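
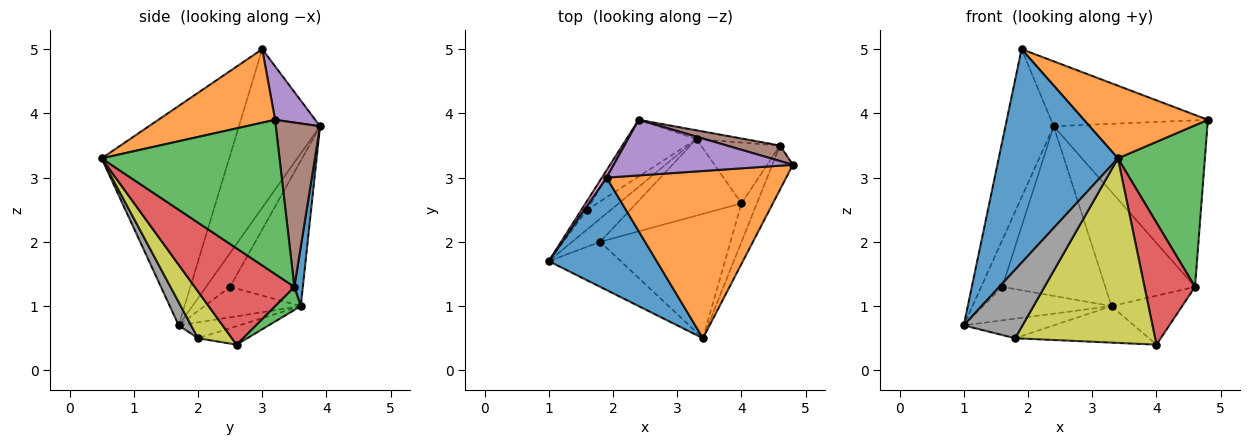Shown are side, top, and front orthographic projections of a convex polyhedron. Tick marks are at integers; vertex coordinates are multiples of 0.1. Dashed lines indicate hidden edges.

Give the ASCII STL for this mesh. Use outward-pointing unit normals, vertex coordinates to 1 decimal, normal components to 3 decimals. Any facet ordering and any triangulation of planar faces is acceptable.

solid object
 facet normal -0.688 -0.643 0.338
  outer loop
   vertex 1.9 3.0 5.0
   vertex 1.0 1.7 0.7
   vertex 3.4 0.5 3.3
  endloop
 endfacet
 facet normal 0.351 -0.373 0.859
  outer loop
   vertex 1.9 3.0 5.0
   vertex 3.4 0.5 3.3
   vertex 4.8 3.2 3.9
  endloop
 endfacet
 facet normal 0.892 -0.436 -0.119
  outer loop
   vertex 4.6 3.5 1.3
   vertex 4.8 3.2 3.9
   vertex 3.4 0.5 3.3
  endloop
 endfacet
 facet normal 0.883 -0.447 -0.141
  outer loop
   vertex 4.6 3.5 1.3
   vertex 3.4 0.5 3.3
   vertex 4.0 2.6 0.4
  endloop
 endfacet
 facet normal 0.191 0.745 0.639
  outer loop
   vertex 2.4 3.9 3.8
   vertex 1.9 3.0 5.0
   vertex 4.8 3.2 3.9
  endloop
 endfacet
 facet normal 0.275 0.957 0.089
  outer loop
   vertex 2.4 3.9 3.8
   vertex 4.8 3.2 3.9
   vertex 4.6 3.5 1.3
  endloop
 endfacet
 facet normal -0.859 0.511 0.025
  outer loop
   vertex 2.4 3.9 3.8
   vertex 1.0 1.7 0.7
   vertex 1.9 3.0 5.0
  endloop
 endfacet
 facet normal 0.174 -0.823 -0.540
  outer loop
   vertex 1.8 2.0 0.5
   vertex 3.4 0.5 3.3
   vertex 1.0 1.7 0.7
  endloop
 endfacet
 facet normal 0.197 -0.813 -0.548
  outer loop
   vertex 1.8 2.0 0.5
   vertex 4.0 2.6 0.4
   vertex 3.4 0.5 3.3
  endloop
 endfacet
 facet normal -0.397 0.592 -0.702
  outer loop
   vertex 3.3 3.6 1.0
   vertex 1.8 2.0 0.5
   vertex 1.0 1.7 0.7
  endloop
 endfacet
 facet normal 0.094 0.993 -0.076
  outer loop
   vertex 3.3 3.6 1.0
   vertex 2.4 3.9 3.8
   vertex 4.6 3.5 1.3
  endloop
 endfacet
 facet normal -0.157 0.425 -0.891
  outer loop
   vertex 3.3 3.6 1.0
   vertex 4.0 2.6 0.4
   vertex 1.8 2.0 0.5
  endloop
 endfacet
 facet normal 0.222 0.611 -0.760
  outer loop
   vertex 3.3 3.6 1.0
   vertex 4.6 3.5 1.3
   vertex 4.0 2.6 0.4
  endloop
 endfacet
 facet normal -0.745 0.655 -0.128
  outer loop
   vertex 1.6 2.5 1.3
   vertex 1.0 1.7 0.7
   vertex 2.4 3.9 3.8
  endloop
 endfacet
 facet normal -0.544 0.725 -0.423
  outer loop
   vertex 1.6 2.5 1.3
   vertex 3.3 3.6 1.0
   vertex 1.0 1.7 0.7
  endloop
 endfacet
 facet normal -0.556 0.788 -0.263
  outer loop
   vertex 1.6 2.5 1.3
   vertex 2.4 3.9 3.8
   vertex 3.3 3.6 1.0
  endloop
 endfacet
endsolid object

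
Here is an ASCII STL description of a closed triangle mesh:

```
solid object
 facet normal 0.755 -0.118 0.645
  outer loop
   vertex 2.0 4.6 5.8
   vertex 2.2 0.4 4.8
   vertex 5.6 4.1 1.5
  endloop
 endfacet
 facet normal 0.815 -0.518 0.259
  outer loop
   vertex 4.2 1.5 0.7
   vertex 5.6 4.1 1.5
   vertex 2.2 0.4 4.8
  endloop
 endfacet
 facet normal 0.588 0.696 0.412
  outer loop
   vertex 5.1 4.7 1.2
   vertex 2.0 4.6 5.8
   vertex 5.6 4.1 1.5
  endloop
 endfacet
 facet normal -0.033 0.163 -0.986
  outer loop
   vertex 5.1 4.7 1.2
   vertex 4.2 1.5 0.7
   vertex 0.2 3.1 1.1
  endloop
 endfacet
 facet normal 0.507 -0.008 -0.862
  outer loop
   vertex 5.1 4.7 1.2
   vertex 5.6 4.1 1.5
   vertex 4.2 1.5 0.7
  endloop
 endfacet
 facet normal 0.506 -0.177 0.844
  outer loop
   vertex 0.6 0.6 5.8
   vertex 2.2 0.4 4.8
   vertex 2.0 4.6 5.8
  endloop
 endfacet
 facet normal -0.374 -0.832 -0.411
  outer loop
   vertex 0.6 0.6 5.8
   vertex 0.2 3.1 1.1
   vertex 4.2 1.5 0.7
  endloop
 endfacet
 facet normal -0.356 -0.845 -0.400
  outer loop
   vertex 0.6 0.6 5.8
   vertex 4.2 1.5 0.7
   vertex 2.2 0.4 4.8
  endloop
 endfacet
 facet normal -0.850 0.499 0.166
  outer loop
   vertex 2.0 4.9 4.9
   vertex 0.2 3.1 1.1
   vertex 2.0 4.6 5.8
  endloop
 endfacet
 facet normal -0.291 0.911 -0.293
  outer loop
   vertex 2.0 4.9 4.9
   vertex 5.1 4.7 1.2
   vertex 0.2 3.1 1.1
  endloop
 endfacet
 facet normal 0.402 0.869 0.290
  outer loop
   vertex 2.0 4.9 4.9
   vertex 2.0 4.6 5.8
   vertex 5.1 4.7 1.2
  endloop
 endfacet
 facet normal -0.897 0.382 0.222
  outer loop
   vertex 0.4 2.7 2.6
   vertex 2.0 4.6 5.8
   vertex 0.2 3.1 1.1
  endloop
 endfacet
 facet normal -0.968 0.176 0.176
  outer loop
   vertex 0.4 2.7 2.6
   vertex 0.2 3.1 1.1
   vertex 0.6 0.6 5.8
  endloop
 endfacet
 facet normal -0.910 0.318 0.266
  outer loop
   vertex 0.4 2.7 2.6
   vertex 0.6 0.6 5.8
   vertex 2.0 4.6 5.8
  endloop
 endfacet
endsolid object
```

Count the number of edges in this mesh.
21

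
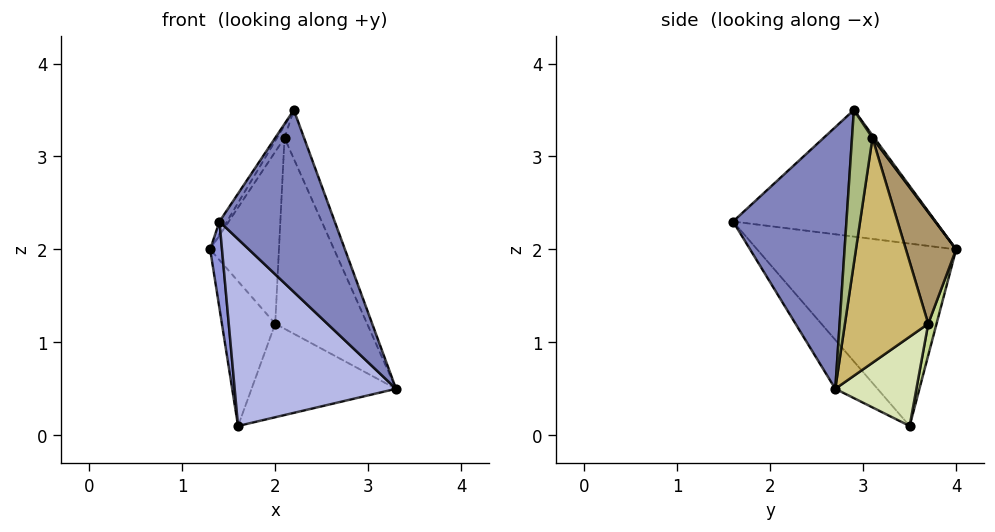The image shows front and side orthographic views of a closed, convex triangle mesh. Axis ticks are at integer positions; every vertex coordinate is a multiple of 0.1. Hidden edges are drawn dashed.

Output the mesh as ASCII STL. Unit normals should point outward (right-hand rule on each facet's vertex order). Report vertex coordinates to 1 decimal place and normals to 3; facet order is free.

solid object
 facet normal -0.847 0.031 0.531
  outer loop
   vertex 2.2 2.9 3.5
   vertex 1.3 4.0 2.0
   vertex 1.4 1.6 2.3
  endloop
 endfacet
 facet normal 0.671 -0.682 0.291
  outer loop
   vertex 2.2 2.9 3.5
   vertex 1.4 1.6 2.3
   vertex 3.3 2.7 0.5
  endloop
 endfacet
 facet normal -0.988 -0.059 -0.141
  outer loop
   vertex 1.6 3.5 0.1
   vertex 1.4 1.6 2.3
   vertex 1.3 4.0 2.0
  endloop
 endfacet
 facet normal -0.192 -0.734 -0.651
  outer loop
   vertex 1.6 3.5 0.1
   vertex 3.3 2.7 0.5
   vertex 1.4 1.6 2.3
  endloop
 endfacet
 facet normal 0.211 0.844 0.493
  outer loop
   vertex 2.1 3.1 3.2
   vertex 1.3 4.0 2.0
   vertex 2.2 2.9 3.5
  endloop
 endfacet
 facet normal 0.707 0.674 0.214
  outer loop
   vertex 2.1 3.1 3.2
   vertex 2.2 2.9 3.5
   vertex 3.3 2.7 0.5
  endloop
 endfacet
 facet normal 0.150 0.962 -0.229
  outer loop
   vertex 2.0 3.7 1.2
   vertex 1.6 3.5 0.1
   vertex 1.3 4.0 2.0
  endloop
 endfacet
 facet normal 0.464 0.826 -0.319
  outer loop
   vertex 2.0 3.7 1.2
   vertex 3.3 2.7 0.5
   vertex 1.6 3.5 0.1
  endloop
 endfacet
 facet normal 0.577 0.790 0.208
  outer loop
   vertex 2.0 3.7 1.2
   vertex 1.3 4.0 2.0
   vertex 2.1 3.1 3.2
  endloop
 endfacet
 facet normal 0.660 0.728 0.185
  outer loop
   vertex 2.0 3.7 1.2
   vertex 2.1 3.1 3.2
   vertex 3.3 2.7 0.5
  endloop
 endfacet
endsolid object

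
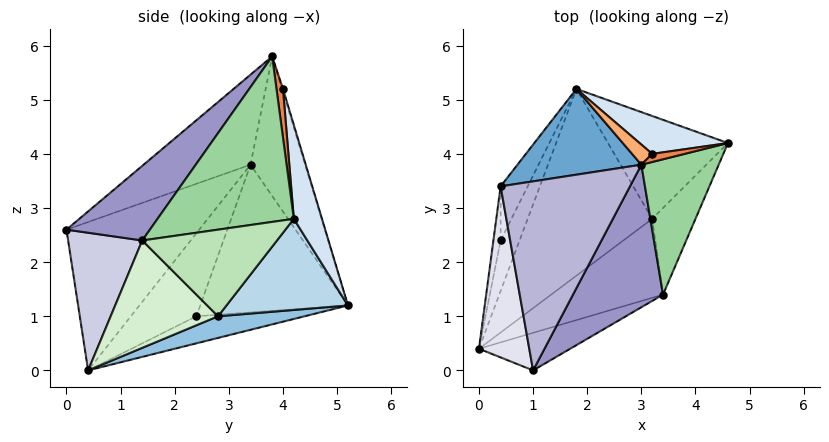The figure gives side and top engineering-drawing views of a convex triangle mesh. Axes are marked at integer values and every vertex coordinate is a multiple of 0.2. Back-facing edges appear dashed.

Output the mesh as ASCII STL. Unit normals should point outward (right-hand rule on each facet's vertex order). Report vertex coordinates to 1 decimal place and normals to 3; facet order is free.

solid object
 facet normal -0.407 0.839 0.361
  outer loop
   vertex 0.4 3.4 3.8
   vertex 3.0 3.8 5.8
   vertex 1.8 5.2 1.2
  endloop
 endfacet
 facet normal 0.169 0.179 -0.969
  outer loop
   vertex 3.2 2.8 1.0
   vertex 0.0 0.4 0.0
   vertex 1.8 5.2 1.2
  endloop
 endfacet
 facet normal 0.558 0.387 -0.734
  outer loop
   vertex 3.2 2.8 1.0
   vertex 1.8 5.2 1.2
   vertex 4.6 4.2 2.8
  endloop
 endfacet
 facet normal 0.221 0.953 0.208
  outer loop
   vertex 3.2 4.0 5.2
   vertex 4.6 4.2 2.8
   vertex 1.8 5.2 1.2
  endloop
 endfacet
 facet normal 0.640 0.640 0.426
  outer loop
   vertex 3.2 4.0 5.2
   vertex 3.0 3.8 5.8
   vertex 4.6 4.2 2.8
  endloop
 endfacet
 facet normal -0.046 0.952 0.302
  outer loop
   vertex 3.2 4.0 5.2
   vertex 1.8 5.2 1.2
   vertex 3.0 3.8 5.8
  endloop
 endfacet
 facet normal -0.747 0.411 -0.523
  outer loop
   vertex 0.4 2.4 1.0
   vertex 1.8 5.2 1.2
   vertex 0.0 0.4 0.0
  endloop
 endfacet
 facet normal -0.968 0.236 -0.084
  outer loop
   vertex 0.4 2.4 1.0
   vertex 0.0 0.4 0.0
   vertex 0.4 3.4 3.8
  endloop
 endfacet
 facet normal -0.878 0.451 -0.161
  outer loop
   vertex 0.4 2.4 1.0
   vertex 0.4 3.4 3.8
   vertex 1.8 5.2 1.2
  endloop
 endfacet
 facet normal 0.827 -0.409 0.386
  outer loop
   vertex 3.4 1.4 2.4
   vertex 4.6 4.2 2.8
   vertex 3.0 3.8 5.8
  endloop
 endfacet
 facet normal 0.852 -0.304 -0.426
  outer loop
   vertex 3.4 1.4 2.4
   vertex 3.2 2.8 1.0
   vertex 4.6 4.2 2.8
  endloop
 endfacet
 facet normal 0.588 -0.529 -0.612
  outer loop
   vertex 3.4 1.4 2.4
   vertex 0.0 0.4 0.0
   vertex 3.2 2.8 1.0
  endloop
 endfacet
 facet normal 0.455 -0.701 0.549
  outer loop
   vertex 1.0 0.0 2.6
   vertex 3.4 1.4 2.4
   vertex 3.0 3.8 5.8
  endloop
 endfacet
 facet normal -0.532 -0.364 0.765
  outer loop
   vertex 1.0 0.0 2.6
   vertex 3.0 3.8 5.8
   vertex 0.4 3.4 3.8
  endloop
 endfacet
 facet normal 0.461 -0.833 -0.305
  outer loop
   vertex 1.0 0.0 2.6
   vertex 0.0 0.4 0.0
   vertex 3.4 1.4 2.4
  endloop
 endfacet
 facet normal -0.912 -0.270 0.309
  outer loop
   vertex 1.0 0.0 2.6
   vertex 0.4 3.4 3.8
   vertex 0.0 0.4 0.0
  endloop
 endfacet
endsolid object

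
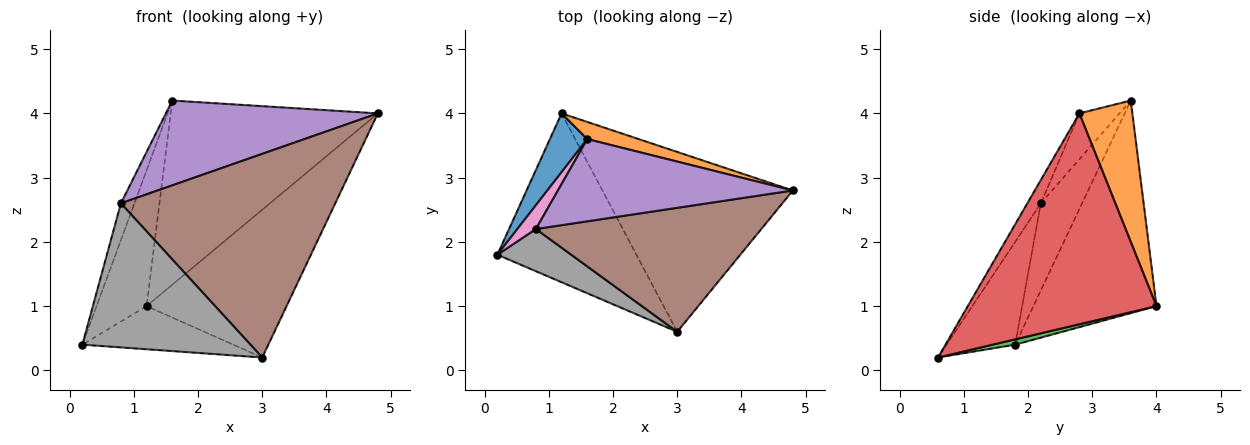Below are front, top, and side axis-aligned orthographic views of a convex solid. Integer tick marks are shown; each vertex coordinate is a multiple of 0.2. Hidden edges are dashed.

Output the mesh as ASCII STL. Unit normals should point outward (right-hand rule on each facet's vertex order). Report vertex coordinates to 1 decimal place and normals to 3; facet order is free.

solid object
 facet normal -0.914 0.372 0.161
  outer loop
   vertex 1.6 3.6 4.2
   vertex 1.2 4.0 1.0
   vertex 0.2 1.8 0.4
  endloop
 endfacet
 facet normal 0.247 0.965 0.090
  outer loop
   vertex 1.6 3.6 4.2
   vertex 4.8 2.8 4.0
   vertex 1.2 4.0 1.0
  endloop
 endfacet
 facet normal 0.037 0.247 -0.968
  outer loop
   vertex 3.0 0.6 0.2
   vertex 0.2 1.8 0.4
   vertex 1.2 4.0 1.0
  endloop
 endfacet
 facet normal 0.650 0.482 -0.587
  outer loop
   vertex 3.0 0.6 0.2
   vertex 1.2 4.0 1.0
   vertex 4.8 2.8 4.0
  endloop
 endfacet
 facet normal -0.135 -0.711 0.690
  outer loop
   vertex 0.8 2.2 2.6
   vertex 4.8 2.8 4.0
   vertex 1.6 3.6 4.2
  endloop
 endfacet
 facet normal -0.054 -0.853 0.519
  outer loop
   vertex 0.8 2.2 2.6
   vertex 3.0 0.6 0.2
   vertex 4.8 2.8 4.0
  endloop
 endfacet
 facet normal -0.931 0.305 0.198
  outer loop
   vertex 0.8 2.2 2.6
   vertex 1.6 3.6 4.2
   vertex 0.2 1.8 0.4
  endloop
 endfacet
 facet normal -0.364 -0.894 0.262
  outer loop
   vertex 0.8 2.2 2.6
   vertex 0.2 1.8 0.4
   vertex 3.0 0.6 0.2
  endloop
 endfacet
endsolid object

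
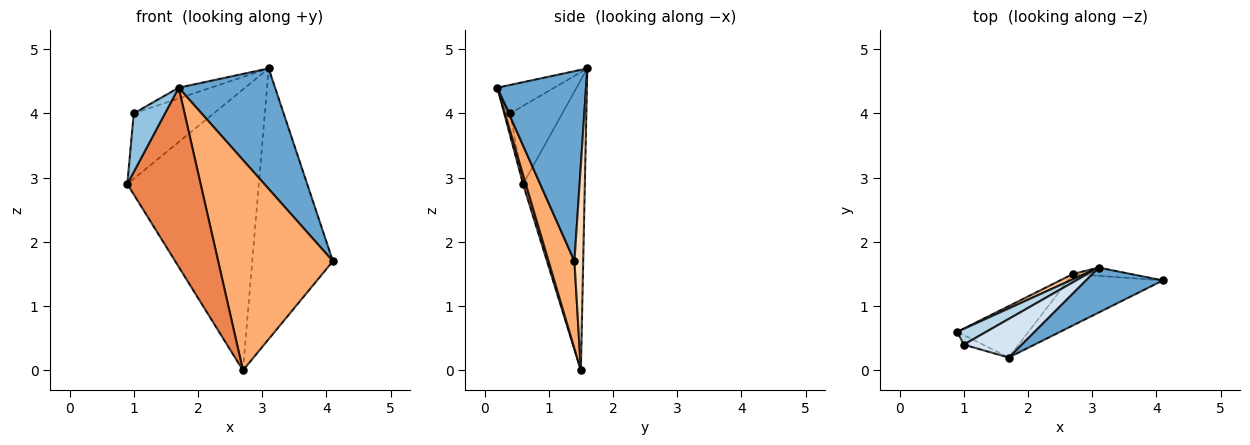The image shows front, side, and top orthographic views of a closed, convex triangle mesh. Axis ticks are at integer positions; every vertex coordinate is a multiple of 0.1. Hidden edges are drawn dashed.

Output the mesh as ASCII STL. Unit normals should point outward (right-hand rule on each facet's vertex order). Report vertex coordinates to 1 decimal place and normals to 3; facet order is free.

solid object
 facet normal 0.653 -0.710 0.265
  outer loop
   vertex 3.1 1.6 4.7
   vertex 1.7 0.2 4.4
   vertex 4.1 1.4 1.7
  endloop
 endfacet
 facet normal -0.186 -0.970 -0.159
  outer loop
   vertex 1.0 0.4 4.0
   vertex 0.9 0.6 2.9
   vertex 1.7 0.2 4.4
  endloop
 endfacet
 facet normal -0.535 0.821 0.198
  outer loop
   vertex 1.0 0.4 4.0
   vertex 3.1 1.6 4.7
   vertex 0.9 0.6 2.9
  endloop
 endfacet
 facet normal -0.428 0.242 0.871
  outer loop
   vertex 1.0 0.4 4.0
   vertex 1.7 0.2 4.4
   vertex 3.1 1.6 4.7
  endloop
 endfacet
 facet normal 0.036 -0.961 -0.276
  outer loop
   vertex 2.7 1.5 0.0
   vertex 1.7 0.2 4.4
   vertex 0.9 0.6 2.9
  endloop
 endfacet
 facet normal 0.214 -0.949 -0.232
  outer loop
   vertex 2.7 1.5 0.0
   vertex 4.1 1.4 1.7
   vertex 1.7 0.2 4.4
  endloop
 endfacet
 facet normal -0.425 0.905 0.017
  outer loop
   vertex 2.7 1.5 0.0
   vertex 0.9 0.6 2.9
   vertex 3.1 1.6 4.7
  endloop
 endfacet
 facet normal 0.108 0.994 -0.030
  outer loop
   vertex 2.7 1.5 0.0
   vertex 3.1 1.6 4.7
   vertex 4.1 1.4 1.7
  endloop
 endfacet
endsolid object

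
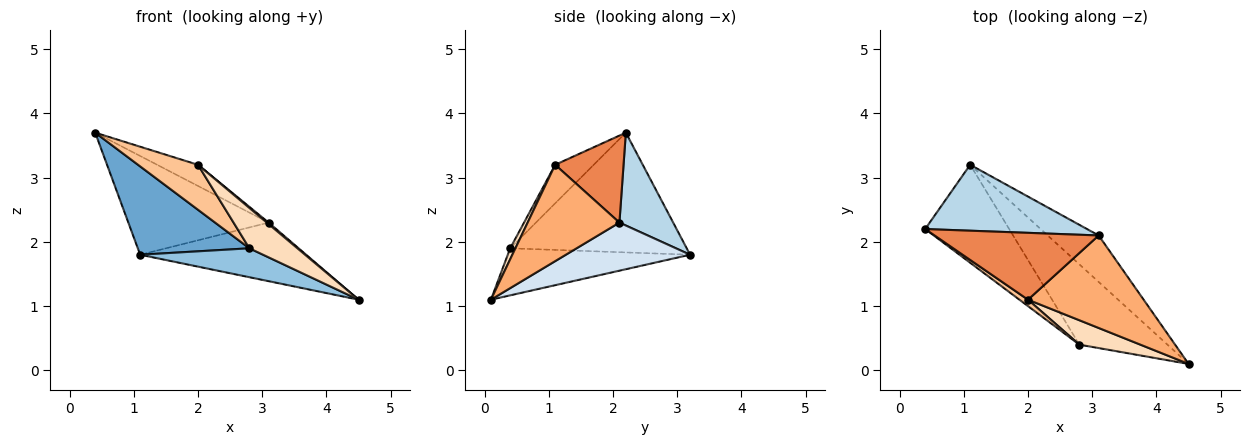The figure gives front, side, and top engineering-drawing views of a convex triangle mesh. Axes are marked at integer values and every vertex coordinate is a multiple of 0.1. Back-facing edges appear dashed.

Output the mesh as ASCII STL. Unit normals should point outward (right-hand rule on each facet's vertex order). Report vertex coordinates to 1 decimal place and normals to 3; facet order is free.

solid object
 facet normal -0.727 -0.460 -0.510
  outer loop
   vertex 2.8 0.4 1.9
   vertex 0.4 2.2 3.7
   vertex 1.1 3.2 1.8
  endloop
 endfacet
 facet normal -0.449 -0.303 -0.841
  outer loop
   vertex 2.8 0.4 1.9
   vertex 1.1 3.2 1.8
   vertex 4.5 0.1 1.1
  endloop
 endfacet
 facet normal 0.304 0.792 0.529
  outer loop
   vertex 3.1 2.1 2.3
   vertex 1.1 3.2 1.8
   vertex 0.4 2.2 3.7
  endloop
 endfacet
 facet normal 0.506 0.676 -0.536
  outer loop
   vertex 3.1 2.1 2.3
   vertex 4.5 0.1 1.1
   vertex 1.1 3.2 1.8
  endloop
 endfacet
 facet normal 0.451 0.269 0.851
  outer loop
   vertex 2.0 1.1 3.2
   vertex 3.1 2.1 2.3
   vertex 0.4 2.2 3.7
  endloop
 endfacet
 facet normal 0.640 -0.013 0.768
  outer loop
   vertex 2.0 1.1 3.2
   vertex 4.5 0.1 1.1
   vertex 3.1 2.1 2.3
  endloop
 endfacet
 facet normal -0.537 -0.835 0.119
  outer loop
   vertex 2.0 1.1 3.2
   vertex 0.4 2.2 3.7
   vertex 2.8 0.4 1.9
  endloop
 endfacet
 facet normal 0.092 -0.852 0.515
  outer loop
   vertex 2.0 1.1 3.2
   vertex 2.8 0.4 1.9
   vertex 4.5 0.1 1.1
  endloop
 endfacet
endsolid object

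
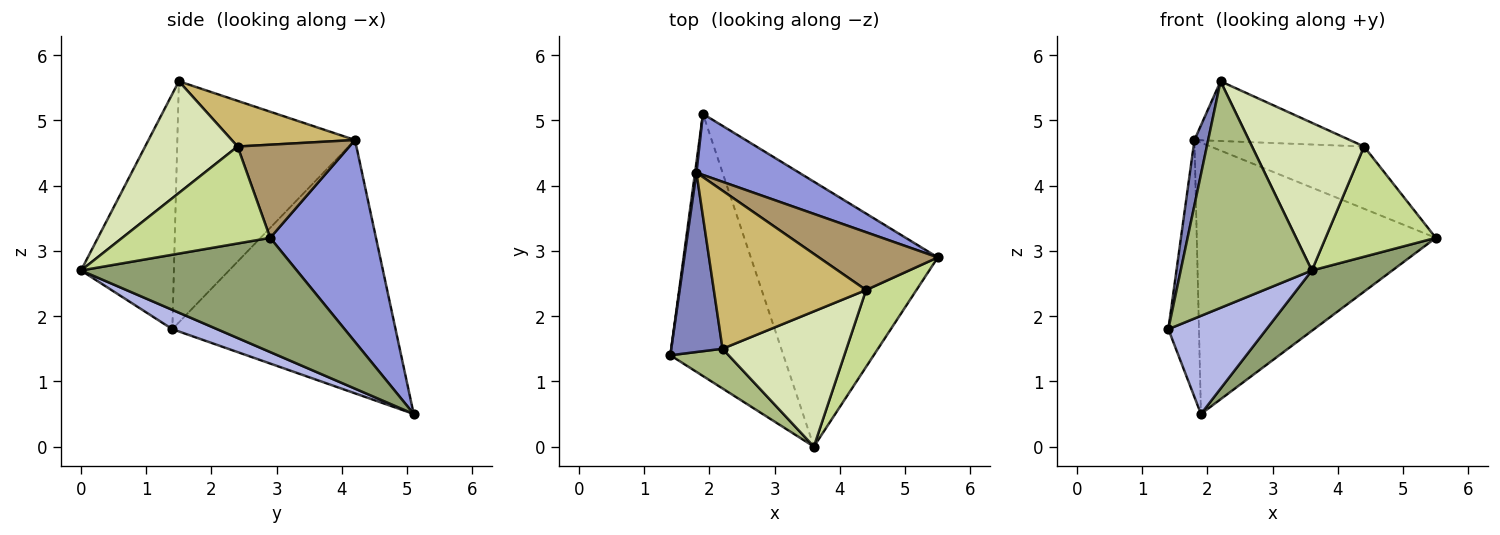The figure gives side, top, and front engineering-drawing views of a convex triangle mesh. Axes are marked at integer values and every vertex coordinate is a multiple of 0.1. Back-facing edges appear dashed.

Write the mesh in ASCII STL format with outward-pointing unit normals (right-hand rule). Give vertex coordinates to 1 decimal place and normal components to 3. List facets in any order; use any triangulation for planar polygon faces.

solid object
 facet normal -0.991 0.136 0.006
  outer loop
   vertex 1.8 4.2 4.7
   vertex 1.9 5.1 0.5
   vertex 1.4 1.4 1.8
  endloop
 endfacet
 facet normal -0.975 -0.075 0.207
  outer loop
   vertex 1.8 4.2 4.7
   vertex 1.4 1.4 1.8
   vertex 2.2 1.5 5.6
  endloop
 endfacet
 facet normal 0.396 0.896 0.201
  outer loop
   vertex 1.8 4.2 4.7
   vertex 5.5 2.9 3.2
   vertex 1.9 5.1 0.5
  endloop
 endfacet
 facet normal 0.158 -0.346 -0.925
  outer loop
   vertex 3.6 0.0 2.7
   vertex 1.4 1.4 1.8
   vertex 1.9 5.1 0.5
  endloop
 endfacet
 facet normal 0.512 -0.191 -0.838
  outer loop
   vertex 3.6 0.0 2.7
   vertex 1.9 5.1 0.5
   vertex 5.5 2.9 3.2
  endloop
 endfacet
 facet normal -0.572 -0.808 0.142
  outer loop
   vertex 3.6 0.0 2.7
   vertex 2.2 1.5 5.6
   vertex 1.4 1.4 1.8
  endloop
 endfacet
 facet normal 0.740 -0.551 0.385
  outer loop
   vertex 4.4 2.4 4.6
   vertex 3.6 0.0 2.7
   vertex 5.5 2.9 3.2
  endloop
 endfacet
 facet normal 0.520 -0.630 0.577
  outer loop
   vertex 4.4 2.4 4.6
   vertex 2.2 1.5 5.6
   vertex 3.6 0.0 2.7
  endloop
 endfacet
 facet normal 0.471 0.646 0.601
  outer loop
   vertex 4.4 2.4 4.6
   vertex 5.5 2.9 3.2
   vertex 1.8 4.2 4.7
  endloop
 endfacet
 facet normal 0.270 0.340 0.901
  outer loop
   vertex 4.4 2.4 4.6
   vertex 1.8 4.2 4.7
   vertex 2.2 1.5 5.6
  endloop
 endfacet
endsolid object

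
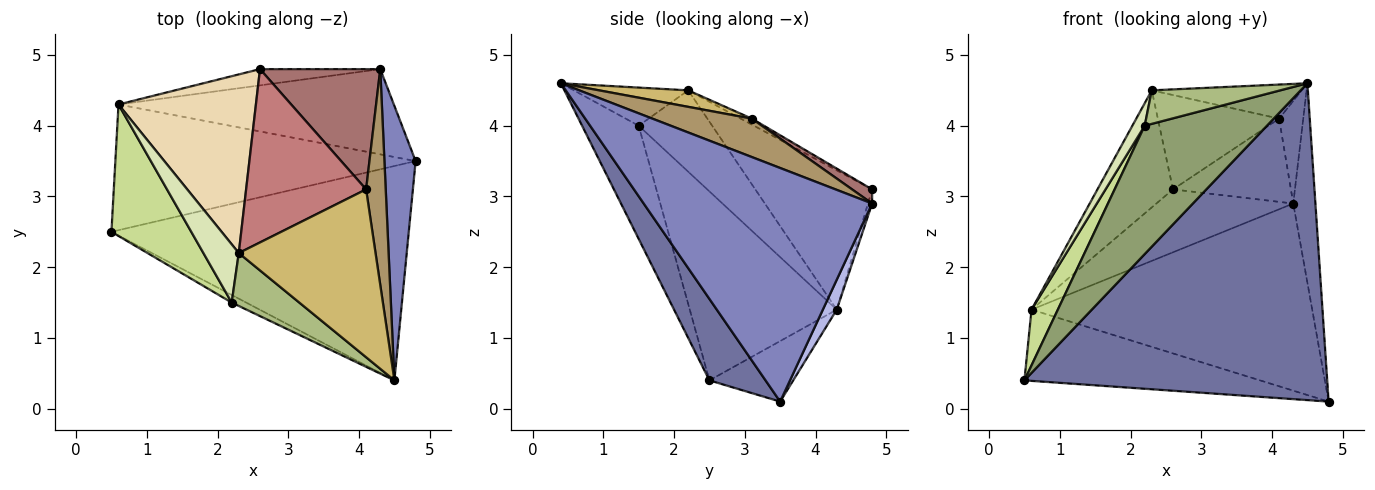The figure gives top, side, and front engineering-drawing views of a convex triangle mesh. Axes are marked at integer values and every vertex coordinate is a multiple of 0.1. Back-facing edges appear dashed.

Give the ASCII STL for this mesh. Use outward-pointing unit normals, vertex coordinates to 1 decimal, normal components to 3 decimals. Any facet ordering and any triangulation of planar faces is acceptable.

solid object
 facet normal 0.152 -0.819 -0.554
  outer loop
   vertex 4.5 0.4 4.6
   vertex 0.5 2.5 0.4
   vertex 4.8 3.5 0.1
  endloop
 endfacet
 facet normal 0.987 0.096 0.132
  outer loop
   vertex 4.3 4.8 2.9
   vertex 4.5 0.4 4.6
   vertex 4.8 3.5 0.1
  endloop
 endfacet
 facet normal -0.173 0.486 -0.857
  outer loop
   vertex 0.6 4.3 1.4
   vertex 4.8 3.5 0.1
   vertex 0.5 2.5 0.4
  endloop
 endfacet
 facet normal 0.045 0.909 -0.414
  outer loop
   vertex 0.6 4.3 1.4
   vertex 4.3 4.8 2.9
   vertex 4.8 3.5 0.1
  endloop
 endfacet
 facet normal -0.419 -0.906 -0.054
  outer loop
   vertex 2.2 1.5 4.0
   vertex 0.5 2.5 0.4
   vertex 4.5 0.4 4.6
  endloop
 endfacet
 facet normal -0.430 -0.483 0.763
  outer loop
   vertex 2.2 1.5 4.0
   vertex 4.5 0.4 4.6
   vertex 2.3 2.2 4.5
  endloop
 endfacet
 facet normal -0.909 -0.163 0.384
  outer loop
   vertex 2.2 1.5 4.0
   vertex 0.6 4.3 1.4
   vertex 0.5 2.5 0.4
  endloop
 endfacet
 facet normal -0.906 -0.152 0.394
  outer loop
   vertex 2.2 1.5 4.0
   vertex 2.3 2.2 4.5
   vertex 0.6 4.3 1.4
  endloop
 endfacet
 facet normal 0.871 0.211 0.444
  outer loop
   vertex 4.1 3.1 4.1
   vertex 4.5 0.4 4.6
   vertex 4.3 4.8 2.9
  endloop
 endfacet
 facet normal 0.117 0.198 0.973
  outer loop
   vertex 4.1 3.1 4.1
   vertex 2.3 2.2 4.5
   vertex 4.5 0.4 4.6
  endloop
 endfacet
 facet normal -0.029 0.968 -0.250
  outer loop
   vertex 2.6 4.8 3.1
   vertex 4.3 4.8 2.9
   vertex 0.6 4.3 1.4
  endloop
 endfacet
 facet normal -0.647 0.418 0.638
  outer loop
   vertex 2.6 4.8 3.1
   vertex 0.6 4.3 1.4
   vertex 2.3 2.2 4.5
  endloop
 endfacet
 facet normal 0.096 0.566 0.818
  outer loop
   vertex 2.6 4.8 3.1
   vertex 4.1 3.1 4.1
   vertex 4.3 4.8 2.9
  endloop
 endfacet
 facet normal -0.044 0.478 0.878
  outer loop
   vertex 2.6 4.8 3.1
   vertex 2.3 2.2 4.5
   vertex 4.1 3.1 4.1
  endloop
 endfacet
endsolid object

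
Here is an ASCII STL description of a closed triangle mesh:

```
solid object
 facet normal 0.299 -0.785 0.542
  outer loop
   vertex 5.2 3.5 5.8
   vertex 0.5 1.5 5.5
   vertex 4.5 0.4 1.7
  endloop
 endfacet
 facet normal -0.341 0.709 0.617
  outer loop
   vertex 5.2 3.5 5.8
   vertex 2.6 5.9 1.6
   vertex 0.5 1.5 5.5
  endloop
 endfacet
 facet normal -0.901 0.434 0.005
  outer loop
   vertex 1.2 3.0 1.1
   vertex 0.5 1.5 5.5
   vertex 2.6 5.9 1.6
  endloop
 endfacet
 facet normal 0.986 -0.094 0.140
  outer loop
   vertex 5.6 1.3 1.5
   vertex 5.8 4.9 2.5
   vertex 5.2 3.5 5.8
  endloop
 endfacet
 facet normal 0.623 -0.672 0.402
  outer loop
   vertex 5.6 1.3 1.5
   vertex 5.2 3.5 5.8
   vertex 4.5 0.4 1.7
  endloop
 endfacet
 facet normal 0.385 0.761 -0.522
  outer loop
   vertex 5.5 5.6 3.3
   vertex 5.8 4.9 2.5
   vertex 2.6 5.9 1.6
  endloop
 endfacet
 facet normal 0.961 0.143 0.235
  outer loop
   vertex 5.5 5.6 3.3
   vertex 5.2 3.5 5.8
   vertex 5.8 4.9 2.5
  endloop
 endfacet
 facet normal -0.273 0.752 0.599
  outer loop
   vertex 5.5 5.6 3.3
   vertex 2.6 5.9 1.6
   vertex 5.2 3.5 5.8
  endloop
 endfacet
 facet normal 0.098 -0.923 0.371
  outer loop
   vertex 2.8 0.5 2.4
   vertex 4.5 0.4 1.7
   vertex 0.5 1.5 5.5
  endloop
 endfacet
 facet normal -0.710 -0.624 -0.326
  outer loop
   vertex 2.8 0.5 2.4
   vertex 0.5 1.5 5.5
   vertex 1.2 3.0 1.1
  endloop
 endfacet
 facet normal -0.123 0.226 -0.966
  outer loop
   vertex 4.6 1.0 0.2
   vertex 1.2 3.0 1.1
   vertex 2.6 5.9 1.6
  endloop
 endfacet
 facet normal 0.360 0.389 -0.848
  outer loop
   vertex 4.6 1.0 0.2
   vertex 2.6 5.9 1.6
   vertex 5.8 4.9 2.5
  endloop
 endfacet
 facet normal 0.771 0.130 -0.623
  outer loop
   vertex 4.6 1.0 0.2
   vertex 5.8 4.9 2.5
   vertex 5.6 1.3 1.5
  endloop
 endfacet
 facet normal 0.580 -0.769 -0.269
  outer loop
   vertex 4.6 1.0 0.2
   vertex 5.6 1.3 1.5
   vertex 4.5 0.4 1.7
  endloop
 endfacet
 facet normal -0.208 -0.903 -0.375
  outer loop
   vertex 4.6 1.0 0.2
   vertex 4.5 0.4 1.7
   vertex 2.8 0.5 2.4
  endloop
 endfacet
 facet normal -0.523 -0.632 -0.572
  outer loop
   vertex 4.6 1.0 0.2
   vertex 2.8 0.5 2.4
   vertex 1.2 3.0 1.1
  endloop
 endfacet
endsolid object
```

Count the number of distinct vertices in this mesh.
10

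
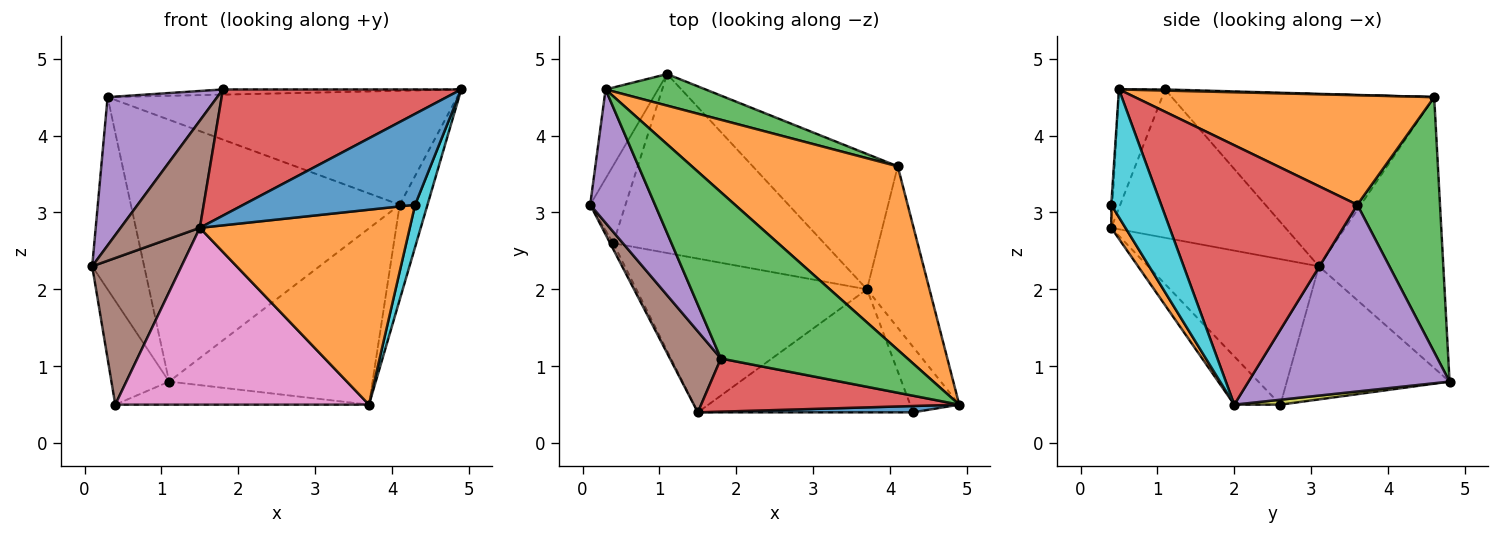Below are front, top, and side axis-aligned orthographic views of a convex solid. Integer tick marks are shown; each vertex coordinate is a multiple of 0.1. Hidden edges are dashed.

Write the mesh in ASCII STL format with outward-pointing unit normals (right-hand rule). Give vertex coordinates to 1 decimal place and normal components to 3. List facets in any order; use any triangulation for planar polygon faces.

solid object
 facet normal -0.908 0.379 -0.176
  outer loop
   vertex 0.3 4.6 4.5
   vertex 1.1 4.8 0.8
   vertex 0.1 3.1 2.3
  endloop
 endfacet
 facet normal 0.412 0.481 0.774
  outer loop
   vertex 4.1 3.6 3.1
   vertex 0.3 4.6 4.5
   vertex 4.9 0.5 4.6
  endloop
 endfacet
 facet normal 0.292 0.950 0.114
  outer loop
   vertex 4.1 3.6 3.1
   vertex 1.1 4.8 0.8
   vertex 0.3 4.6 4.5
  endloop
 endfacet
 facet normal 0.963 0.136 -0.232
  outer loop
   vertex 4.1 3.6 3.1
   vertex 4.9 0.5 4.6
   vertex 3.7 2.0 0.5
  endloop
 endfacet
 facet normal 0.617 0.624 -0.479
  outer loop
   vertex 4.1 3.6 3.1
   vertex 3.7 2.0 0.5
   vertex 1.1 4.8 0.8
  endloop
 endfacet
 facet normal -0.886 -0.463 -0.019
  outer loop
   vertex 0.4 2.6 0.5
   vertex 1.5 0.4 2.8
   vertex 0.1 3.1 2.3
  endloop
 endfacet
 facet normal -0.136 -0.748 -0.650
  outer loop
   vertex 0.4 2.6 0.5
   vertex 3.7 2.0 0.5
   vertex 1.5 0.4 2.8
  endloop
 endfacet
 facet normal -0.914 0.324 -0.242
  outer loop
   vertex 0.4 2.6 0.5
   vertex 0.1 3.1 2.3
   vertex 1.1 4.8 0.8
  endloop
 endfacet
 facet normal 0.023 0.128 -0.992
  outer loop
   vertex 0.4 2.6 0.5
   vertex 1.1 4.8 0.8
   vertex 3.7 2.0 0.5
  endloop
 endfacet
 facet normal 0.910 -0.226 -0.349
  outer loop
   vertex 4.3 0.4 3.1
   vertex 3.7 2.0 0.5
   vertex 4.9 0.5 4.6
  endloop
 endfacet
 facet normal -0.007 -0.998 0.069
  outer loop
   vertex 4.3 0.4 3.1
   vertex 4.9 0.5 4.6
   vertex 1.5 0.4 2.8
  endloop
 endfacet
 facet normal 0.057 -0.844 -0.533
  outer loop
   vertex 4.3 0.4 3.1
   vertex 1.5 0.4 2.8
   vertex 3.7 2.0 0.5
  endloop
 endfacet
 facet normal 0.006 0.031 0.999
  outer loop
   vertex 1.8 1.1 4.6
   vertex 4.9 0.5 4.6
   vertex 0.3 4.6 4.5
  endloop
 endfacet
 facet normal -0.176 -0.907 0.382
  outer loop
   vertex 1.8 1.1 4.6
   vertex 1.5 0.4 2.8
   vertex 4.9 0.5 4.6
  endloop
 endfacet
 facet normal -0.872 -0.364 0.328
  outer loop
   vertex 1.8 1.1 4.6
   vertex 0.3 4.6 4.5
   vertex 0.1 3.1 2.3
  endloop
 endfacet
 facet normal -0.869 -0.395 0.298
  outer loop
   vertex 1.8 1.1 4.6
   vertex 0.1 3.1 2.3
   vertex 1.5 0.4 2.8
  endloop
 endfacet
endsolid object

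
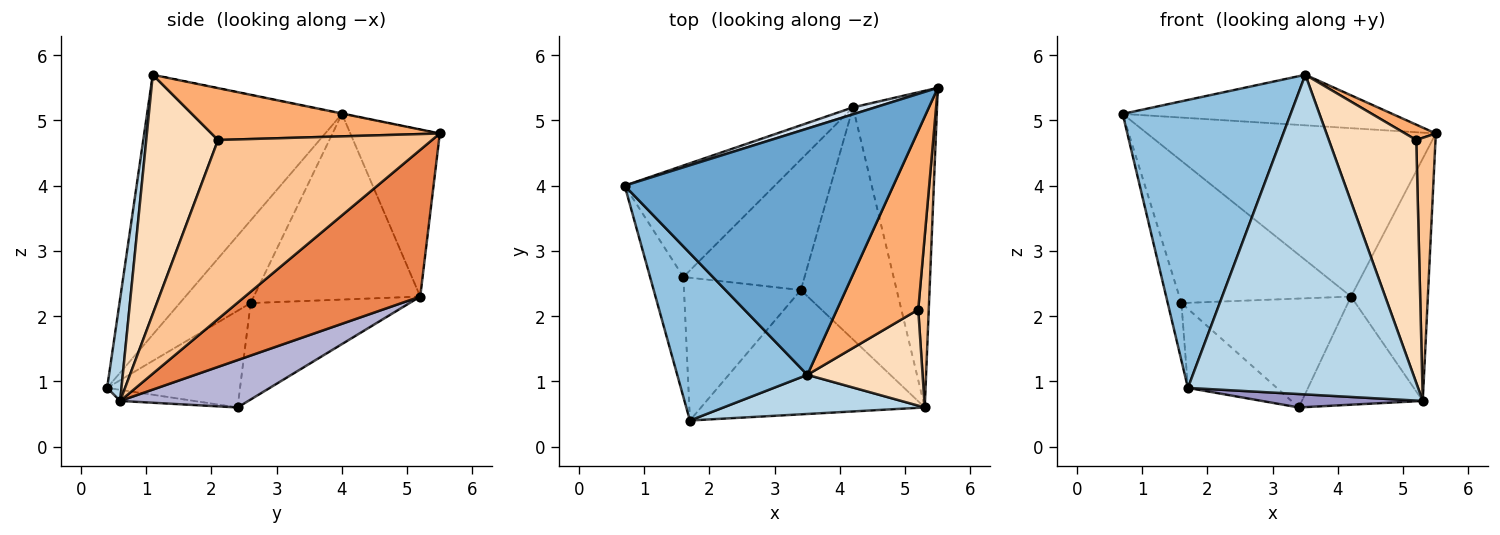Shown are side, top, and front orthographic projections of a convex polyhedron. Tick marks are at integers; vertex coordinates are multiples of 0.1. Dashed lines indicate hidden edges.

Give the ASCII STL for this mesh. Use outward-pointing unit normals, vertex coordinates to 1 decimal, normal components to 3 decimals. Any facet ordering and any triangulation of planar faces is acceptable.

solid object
 facet normal -0.002 0.201 0.980
  outer loop
   vertex 3.5 1.1 5.7
   vertex 5.5 5.5 4.8
   vertex 0.7 4.0 5.1
  endloop
 endfacet
 facet normal -0.708 -0.610 0.355
  outer loop
   vertex 3.5 1.1 5.7
   vertex 0.7 4.0 5.1
   vertex 1.7 0.4 0.9
  endloop
 endfacet
 facet normal 0.062 -0.991 0.121
  outer loop
   vertex 5.3 0.6 0.7
   vertex 3.5 1.1 5.7
   vertex 1.7 0.4 0.9
  endloop
 endfacet
 facet normal -0.296 0.954 0.039
  outer loop
   vertex 4.2 5.2 2.3
   vertex 0.7 4.0 5.1
   vertex 5.5 5.5 4.8
  endloop
 endfacet
 facet normal 0.811 0.356 -0.464
  outer loop
   vertex 4.2 5.2 2.3
   vertex 5.5 5.5 4.8
   vertex 5.3 0.6 0.7
  endloop
 endfacet
 facet normal 0.537 -0.072 0.841
  outer loop
   vertex 5.2 2.1 4.7
   vertex 5.5 5.5 4.8
   vertex 3.5 1.1 5.7
  endloop
 endfacet
 facet normal 0.994 -0.089 0.058
  outer loop
   vertex 5.2 2.1 4.7
   vertex 5.3 0.6 0.7
   vertex 5.5 5.5 4.8
  endloop
 endfacet
 facet normal 0.607 -0.739 0.292
  outer loop
   vertex 5.2 2.1 4.7
   vertex 3.5 1.1 5.7
   vertex 5.3 0.6 0.7
  endloop
 endfacet
 facet normal -0.913 0.176 -0.368
  outer loop
   vertex 1.6 2.6 2.2
   vertex 1.7 0.4 0.9
   vertex 0.7 4.0 5.1
  endloop
 endfacet
 facet normal -0.607 0.626 -0.490
  outer loop
   vertex 1.6 2.6 2.2
   vertex 0.7 4.0 5.1
   vertex 4.2 5.2 2.3
  endloop
 endfacet
 facet normal -0.586 0.392 -0.709
  outer loop
   vertex 3.4 2.4 0.6
   vertex 1.7 0.4 0.9
   vertex 1.6 2.6 2.2
  endloop
 endfacet
 facet normal -0.522 0.547 -0.655
  outer loop
   vertex 3.4 2.4 0.6
   vertex 1.6 2.6 2.2
   vertex 4.2 5.2 2.3
  endloop
 endfacet
 facet normal -0.049 -0.107 -0.993
  outer loop
   vertex 3.4 2.4 0.6
   vertex 5.3 0.6 0.7
   vertex 1.7 0.4 0.9
  endloop
 endfacet
 facet normal 0.409 0.385 -0.827
  outer loop
   vertex 3.4 2.4 0.6
   vertex 4.2 5.2 2.3
   vertex 5.3 0.6 0.7
  endloop
 endfacet
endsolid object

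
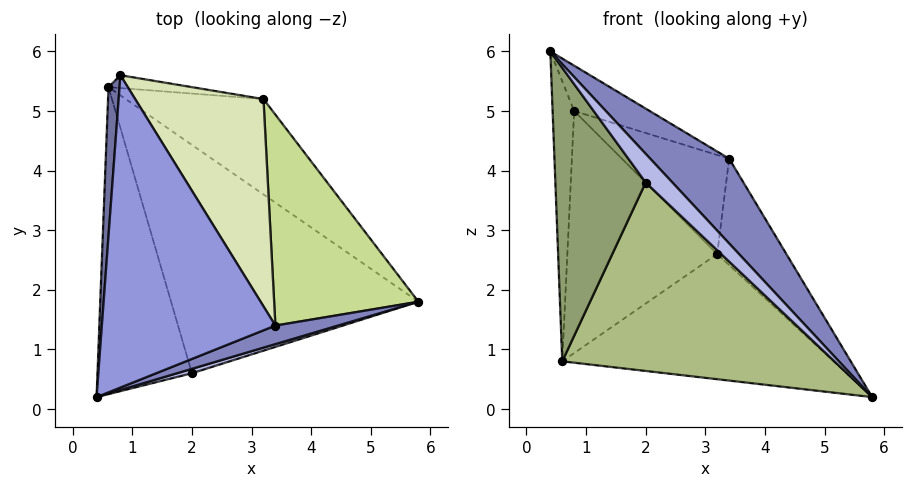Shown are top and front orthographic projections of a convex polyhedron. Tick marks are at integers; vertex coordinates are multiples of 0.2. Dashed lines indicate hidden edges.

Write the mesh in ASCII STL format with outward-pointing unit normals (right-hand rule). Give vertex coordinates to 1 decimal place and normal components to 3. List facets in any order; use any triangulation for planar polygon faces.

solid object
 facet normal -0.996 0.082 0.044
  outer loop
   vertex 0.6 5.4 0.8
   vertex 0.4 0.2 6.0
   vertex 0.8 5.6 5.0
  endloop
 endfacet
 facet normal 0.461 -0.867 0.190
  outer loop
   vertex 3.4 1.4 4.2
   vertex 0.4 0.2 6.0
   vertex 5.8 1.8 0.2
  endloop
 endfacet
 facet normal 0.473 0.126 0.872
  outer loop
   vertex 3.4 1.4 4.2
   vertex 0.8 5.6 5.0
   vertex 0.4 0.2 6.0
  endloop
 endfacet
 facet normal 0.415 -0.899 0.138
  outer loop
   vertex 2.0 0.6 3.8
   vertex 5.8 1.8 0.2
   vertex 0.4 0.2 6.0
  endloop
 endfacet
 facet normal -0.635 -0.534 -0.559
  outer loop
   vertex 2.0 0.6 3.8
   vertex 0.4 0.2 6.0
   vertex 0.6 5.4 0.8
  endloop
 endfacet
 facet normal -0.468 -0.562 -0.682
  outer loop
   vertex 2.0 0.6 3.8
   vertex 0.6 5.4 0.8
   vertex 5.8 1.8 0.2
  endloop
 endfacet
 facet normal 0.816 0.260 0.516
  outer loop
   vertex 3.2 5.2 2.6
   vertex 3.4 1.4 4.2
   vertex 5.8 1.8 0.2
  endloop
 endfacet
 facet normal 0.698 0.309 0.646
  outer loop
   vertex 3.2 5.2 2.6
   vertex 0.8 5.6 5.0
   vertex 3.4 1.4 4.2
  endloop
 endfacet
 facet normal 0.433 0.717 -0.546
  outer loop
   vertex 3.2 5.2 2.6
   vertex 5.8 1.8 0.2
   vertex 0.6 5.4 0.8
  endloop
 endfacet
 facet normal 0.113 0.992 -0.053
  outer loop
   vertex 3.2 5.2 2.6
   vertex 0.6 5.4 0.8
   vertex 0.8 5.6 5.0
  endloop
 endfacet
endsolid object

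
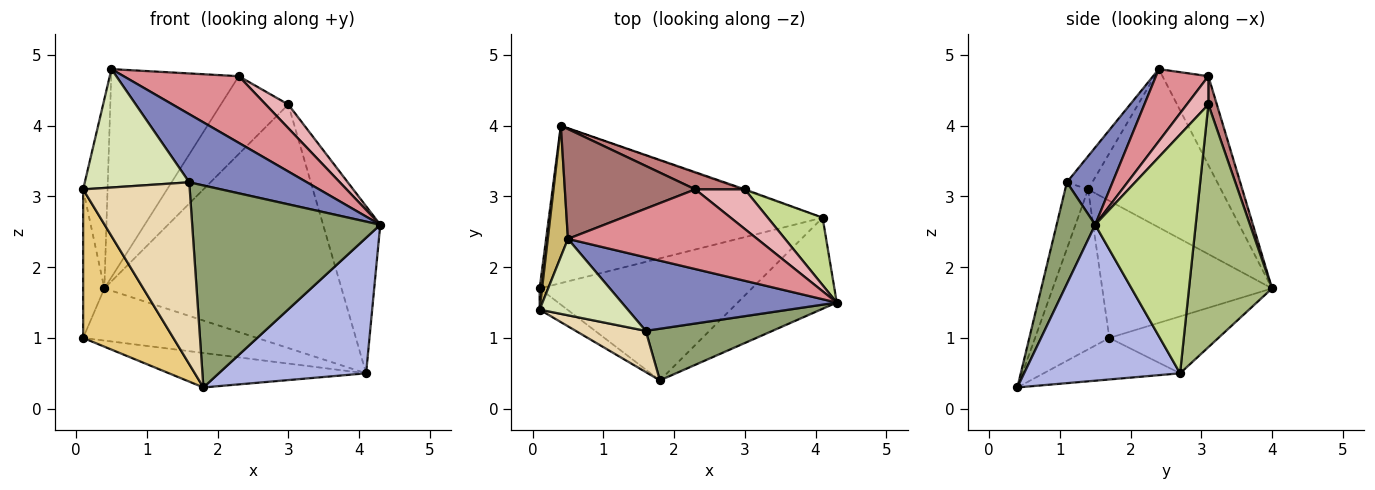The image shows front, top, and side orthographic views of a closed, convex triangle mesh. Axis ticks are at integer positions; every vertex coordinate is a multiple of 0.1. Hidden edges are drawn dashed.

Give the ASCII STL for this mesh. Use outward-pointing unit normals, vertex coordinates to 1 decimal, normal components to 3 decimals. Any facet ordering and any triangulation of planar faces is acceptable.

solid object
 facet normal -0.194 0.309 -0.931
  outer loop
   vertex 4.1 2.7 0.5
   vertex 0.1 1.7 1.0
   vertex 0.4 4.0 1.7
  endloop
 endfacet
 facet normal 0.255 -0.657 0.709
  outer loop
   vertex 1.6 1.1 3.2
   vertex 4.3 1.5 2.6
   vertex 0.5 2.4 4.8
  endloop
 endfacet
 facet normal -0.185 0.267 -0.946
  outer loop
   vertex 1.8 0.4 0.3
   vertex 0.1 1.7 1.0
   vertex 4.1 2.7 0.5
  endloop
 endfacet
 facet normal 0.660 -0.624 -0.419
  outer loop
   vertex 1.8 0.4 0.3
   vertex 4.1 2.7 0.5
   vertex 4.3 1.5 2.6
  endloop
 endfacet
 facet normal 0.195 -0.950 0.243
  outer loop
   vertex 1.8 0.4 0.3
   vertex 4.3 1.5 2.6
   vertex 1.6 1.1 3.2
  endloop
 endfacet
 facet normal 0.330 0.944 -0.004
  outer loop
   vertex 3.0 3.1 4.3
   vertex 4.1 2.7 0.5
   vertex 0.4 4.0 1.7
  endloop
 endfacet
 facet normal 0.853 0.485 0.196
  outer loop
   vertex 3.0 3.1 4.3
   vertex 4.3 1.5 2.6
   vertex 4.1 2.7 0.5
  endloop
 endfacet
 facet normal -0.200 -0.823 0.531
  outer loop
   vertex 0.1 1.4 3.1
   vertex 1.6 1.1 3.2
   vertex 0.5 2.4 4.8
  endloop
 endfacet
 facet normal -0.992 0.124 0.018
  outer loop
   vertex 0.1 1.4 3.1
   vertex 0.4 4.0 1.7
   vertex 0.1 1.7 1.0
  endloop
 endfacet
 facet normal -0.976 0.179 0.124
  outer loop
   vertex 0.1 1.4 3.1
   vertex 0.5 2.4 4.8
   vertex 0.4 4.0 1.7
  endloop
 endfacet
 facet normal -0.632 -0.767 -0.110
  outer loop
   vertex 0.1 1.4 3.1
   vertex 0.1 1.7 1.0
   vertex 1.8 0.4 0.3
  endloop
 endfacet
 facet normal -0.205 -0.955 0.216
  outer loop
   vertex 0.1 1.4 3.1
   vertex 1.8 0.4 0.3
   vertex 1.6 1.1 3.2
  endloop
 endfacet
 facet normal -0.303 0.843 0.445
  outer loop
   vertex 2.3 3.1 4.7
   vertex 0.4 4.0 1.7
   vertex 0.5 2.4 4.8
  endloop
 endfacet
 facet normal 0.122 0.969 0.214
  outer loop
   vertex 2.3 3.1 4.7
   vertex 3.0 3.1 4.3
   vertex 0.4 4.0 1.7
  endloop
 endfacet
 facet normal 0.280 -0.616 0.736
  outer loop
   vertex 2.3 3.1 4.7
   vertex 0.5 2.4 4.8
   vertex 4.3 1.5 2.6
  endloop
 endfacet
 facet normal 0.440 -0.461 0.771
  outer loop
   vertex 2.3 3.1 4.7
   vertex 4.3 1.5 2.6
   vertex 3.0 3.1 4.3
  endloop
 endfacet
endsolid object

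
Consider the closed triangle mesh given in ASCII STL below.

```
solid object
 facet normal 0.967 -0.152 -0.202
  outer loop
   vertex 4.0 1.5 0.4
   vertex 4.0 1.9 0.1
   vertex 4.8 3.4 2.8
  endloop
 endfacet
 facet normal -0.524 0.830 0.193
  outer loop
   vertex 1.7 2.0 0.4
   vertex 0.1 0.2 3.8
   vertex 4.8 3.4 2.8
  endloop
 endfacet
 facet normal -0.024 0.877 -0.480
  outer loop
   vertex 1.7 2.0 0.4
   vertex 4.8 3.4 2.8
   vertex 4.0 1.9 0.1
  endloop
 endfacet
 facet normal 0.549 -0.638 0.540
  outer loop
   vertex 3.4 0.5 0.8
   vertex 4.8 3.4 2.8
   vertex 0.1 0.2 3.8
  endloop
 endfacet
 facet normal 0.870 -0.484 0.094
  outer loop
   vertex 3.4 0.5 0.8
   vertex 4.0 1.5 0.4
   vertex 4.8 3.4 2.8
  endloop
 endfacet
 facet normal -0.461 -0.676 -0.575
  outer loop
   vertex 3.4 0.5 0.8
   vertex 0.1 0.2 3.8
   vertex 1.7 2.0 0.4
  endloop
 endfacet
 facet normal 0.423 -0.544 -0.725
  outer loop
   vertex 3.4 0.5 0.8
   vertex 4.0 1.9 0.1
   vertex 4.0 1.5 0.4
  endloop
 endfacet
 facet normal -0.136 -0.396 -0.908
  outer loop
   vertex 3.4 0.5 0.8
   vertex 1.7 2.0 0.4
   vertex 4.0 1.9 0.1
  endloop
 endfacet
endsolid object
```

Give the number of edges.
12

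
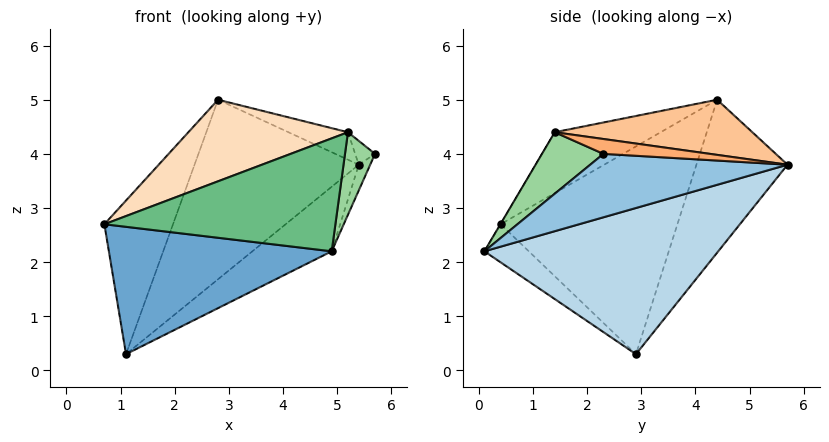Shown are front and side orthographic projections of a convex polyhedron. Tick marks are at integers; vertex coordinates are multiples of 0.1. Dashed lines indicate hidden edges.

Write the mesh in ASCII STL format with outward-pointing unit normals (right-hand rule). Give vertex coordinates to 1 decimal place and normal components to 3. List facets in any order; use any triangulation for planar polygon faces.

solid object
 facet normal -0.135 -0.675 -0.725
  outer loop
   vertex 4.9 0.1 2.2
   vertex 0.7 0.4 2.7
   vertex 1.1 2.9 0.3
  endloop
 endfacet
 facet normal 0.888 0.051 -0.457
  outer loop
   vertex 4.9 0.1 2.2
   vertex 5.4 5.7 3.8
   vertex 5.7 2.3 4.0
  endloop
 endfacet
 facet normal 0.545 0.185 -0.818
  outer loop
   vertex 4.9 0.1 2.2
   vertex 1.1 2.9 0.3
   vertex 5.4 5.7 3.8
  endloop
 endfacet
 facet normal -0.910 0.353 0.216
  outer loop
   vertex 2.8 4.4 5.0
   vertex 1.1 2.9 0.3
   vertex 0.7 0.4 2.7
  endloop
 endfacet
 facet normal -0.482 0.870 -0.103
  outer loop
   vertex 2.8 4.4 5.0
   vertex 5.4 5.7 3.8
   vertex 1.1 2.9 0.3
  endloop
 endfacet
 facet normal 0.512 0.095 0.854
  outer loop
   vertex 5.2 1.4 4.4
   vertex 5.7 2.3 4.0
   vertex 5.4 5.7 3.8
  endloop
 endfacet
 facet normal 0.370 0.111 0.922
  outer loop
   vertex 5.2 1.4 4.4
   vertex 5.4 5.7 3.8
   vertex 2.8 4.4 5.0
  endloop
 endfacet
 facet normal -0.252 -0.380 0.890
  outer loop
   vertex 5.2 1.4 4.4
   vertex 2.8 4.4 5.0
   vertex 0.7 0.4 2.7
  endloop
 endfacet
 facet normal -0.001 -0.861 0.509
  outer loop
   vertex 5.2 1.4 4.4
   vertex 0.7 0.4 2.7
   vertex 4.9 0.1 2.2
  endloop
 endfacet
 facet normal 0.890 -0.435 0.135
  outer loop
   vertex 5.2 1.4 4.4
   vertex 4.9 0.1 2.2
   vertex 5.7 2.3 4.0
  endloop
 endfacet
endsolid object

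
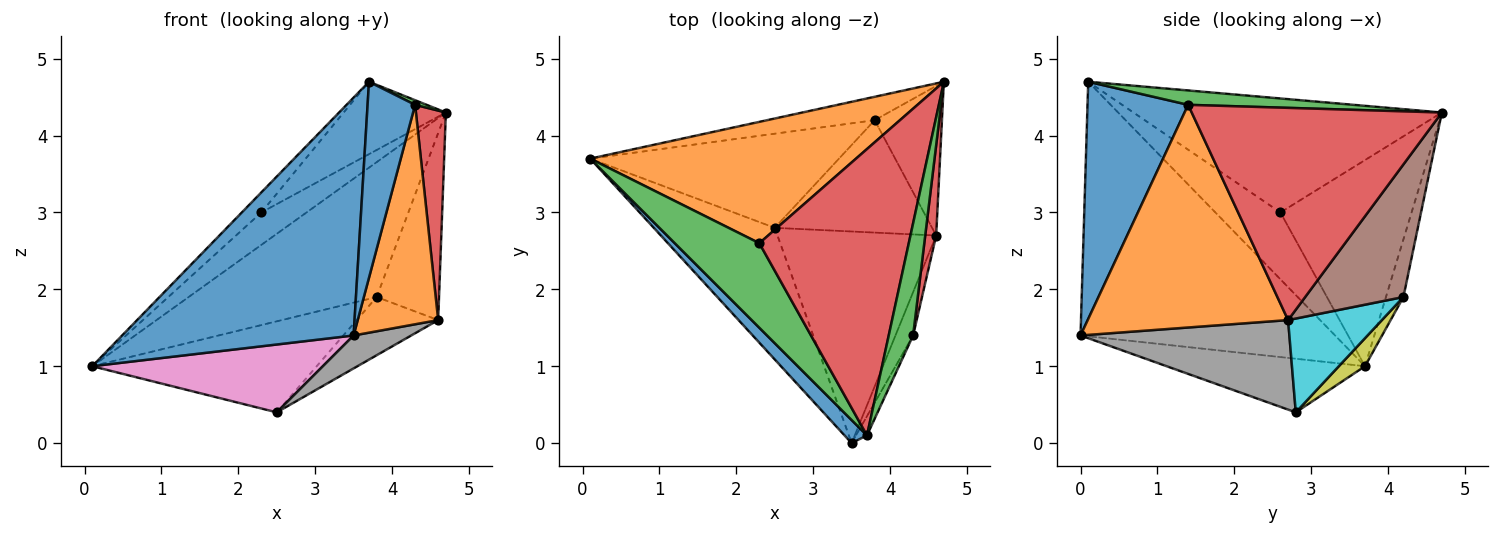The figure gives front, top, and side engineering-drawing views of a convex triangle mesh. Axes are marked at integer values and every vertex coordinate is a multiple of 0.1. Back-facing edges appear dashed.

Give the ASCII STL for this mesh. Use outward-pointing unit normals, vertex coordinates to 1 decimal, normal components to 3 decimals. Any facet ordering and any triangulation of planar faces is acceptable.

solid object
 facet normal -0.738 -0.671 0.065
  outer loop
   vertex 3.7 0.1 4.7
   vertex 0.1 3.7 1.0
   vertex 3.5 0.0 1.4
  endloop
 endfacet
 facet normal -0.600 0.207 0.773
  outer loop
   vertex 2.3 2.6 3.0
   vertex 4.7 4.7 4.3
   vertex 0.1 3.7 1.0
  endloop
 endfacet
 facet normal -0.610 0.183 0.771
  outer loop
   vertex 2.3 2.6 3.0
   vertex 0.1 3.7 1.0
   vertex 3.7 0.1 4.7
  endloop
 endfacet
 facet normal -0.595 0.197 0.779
  outer loop
   vertex 2.3 2.6 3.0
   vertex 3.7 0.1 4.7
   vertex 4.7 4.7 4.3
  endloop
 endfacet
 facet normal -0.091 0.981 -0.170
  outer loop
   vertex 3.8 4.2 1.9
   vertex 0.1 3.7 1.0
   vertex 4.7 4.7 4.3
  endloop
 endfacet
 facet normal 0.776 0.493 -0.394
  outer loop
   vertex 3.8 4.2 1.9
   vertex 4.7 4.7 4.3
   vertex 4.6 2.7 1.6
  endloop
 endfacet
 facet normal -0.367 -0.426 -0.827
  outer loop
   vertex 2.5 2.8 0.4
   vertex 3.5 0.0 1.4
   vertex 0.1 3.7 1.0
  endloop
 endfacet
 facet normal 0.487 -0.134 -0.863
  outer loop
   vertex 2.5 2.8 0.4
   vertex 4.6 2.7 1.6
   vertex 3.5 0.0 1.4
  endloop
 endfacet
 facet normal 0.081 0.693 -0.717
  outer loop
   vertex 2.5 2.8 0.4
   vertex 0.1 3.7 1.0
   vertex 3.8 4.2 1.9
  endloop
 endfacet
 facet normal 0.468 0.406 -0.785
  outer loop
   vertex 2.5 2.8 0.4
   vertex 3.8 4.2 1.9
   vertex 4.6 2.7 1.6
  endloop
 endfacet
 facet normal 0.903 -0.427 -0.042
  outer loop
   vertex 4.3 1.4 4.4
   vertex 3.7 0.1 4.7
   vertex 3.5 0.0 1.4
  endloop
 endfacet
 facet normal 0.925 -0.372 -0.073
  outer loop
   vertex 4.3 1.4 4.4
   vertex 3.5 0.0 1.4
   vertex 4.6 2.7 1.6
  endloop
 endfacet
 facet normal 0.507 -0.035 0.861
  outer loop
   vertex 4.3 1.4 4.4
   vertex 4.7 4.7 4.3
   vertex 3.7 0.1 4.7
  endloop
 endfacet
 facet normal 0.992 -0.119 0.051
  outer loop
   vertex 4.3 1.4 4.4
   vertex 4.6 2.7 1.6
   vertex 4.7 4.7 4.3
  endloop
 endfacet
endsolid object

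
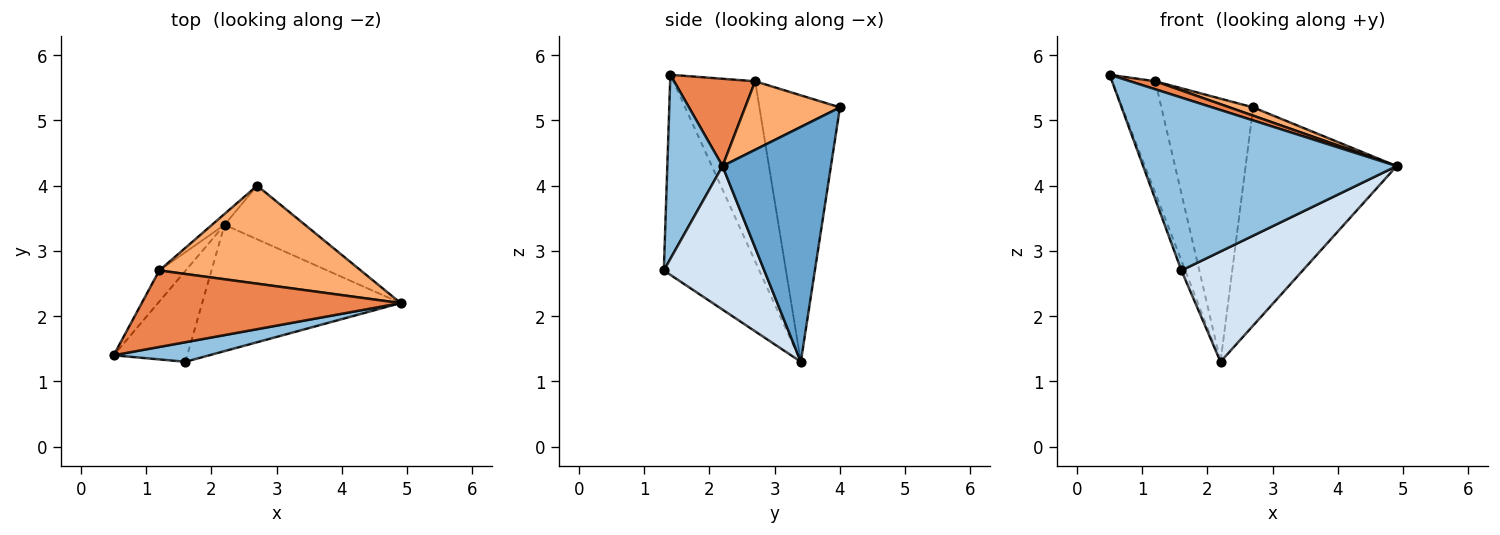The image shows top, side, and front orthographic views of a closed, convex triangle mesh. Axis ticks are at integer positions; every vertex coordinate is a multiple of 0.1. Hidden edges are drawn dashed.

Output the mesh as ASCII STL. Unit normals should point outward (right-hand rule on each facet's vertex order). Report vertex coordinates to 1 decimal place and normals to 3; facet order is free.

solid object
 facet normal 0.572 0.797 -0.196
  outer loop
   vertex 2.2 3.4 1.3
   vertex 2.7 4.0 5.2
   vertex 4.9 2.2 4.3
  endloop
 endfacet
 facet normal 0.212 -0.971 0.110
  outer loop
   vertex 1.6 1.3 2.7
   vertex 4.9 2.2 4.3
   vertex 0.5 1.4 5.7
  endloop
 endfacet
 facet normal -0.938 0.038 -0.345
  outer loop
   vertex 1.6 1.3 2.7
   vertex 0.5 1.4 5.7
   vertex 2.2 3.4 1.3
  endloop
 endfacet
 facet normal 0.478 -0.578 -0.662
  outer loop
   vertex 1.6 1.3 2.7
   vertex 2.2 3.4 1.3
   vertex 4.9 2.2 4.3
  endloop
 endfacet
 facet normal 0.318 -0.099 0.943
  outer loop
   vertex 1.2 2.7 5.6
   vertex 0.5 1.4 5.7
   vertex 4.9 2.2 4.3
  endloop
 endfacet
 facet normal 0.321 -0.080 0.944
  outer loop
   vertex 1.2 2.7 5.6
   vertex 4.9 2.2 4.3
   vertex 2.7 4.0 5.2
  endloop
 endfacet
 facet normal -0.877 0.462 -0.129
  outer loop
   vertex 1.2 2.7 5.6
   vertex 2.2 3.4 1.3
   vertex 0.5 1.4 5.7
  endloop
 endfacet
 facet normal -0.659 0.751 -0.031
  outer loop
   vertex 1.2 2.7 5.6
   vertex 2.7 4.0 5.2
   vertex 2.2 3.4 1.3
  endloop
 endfacet
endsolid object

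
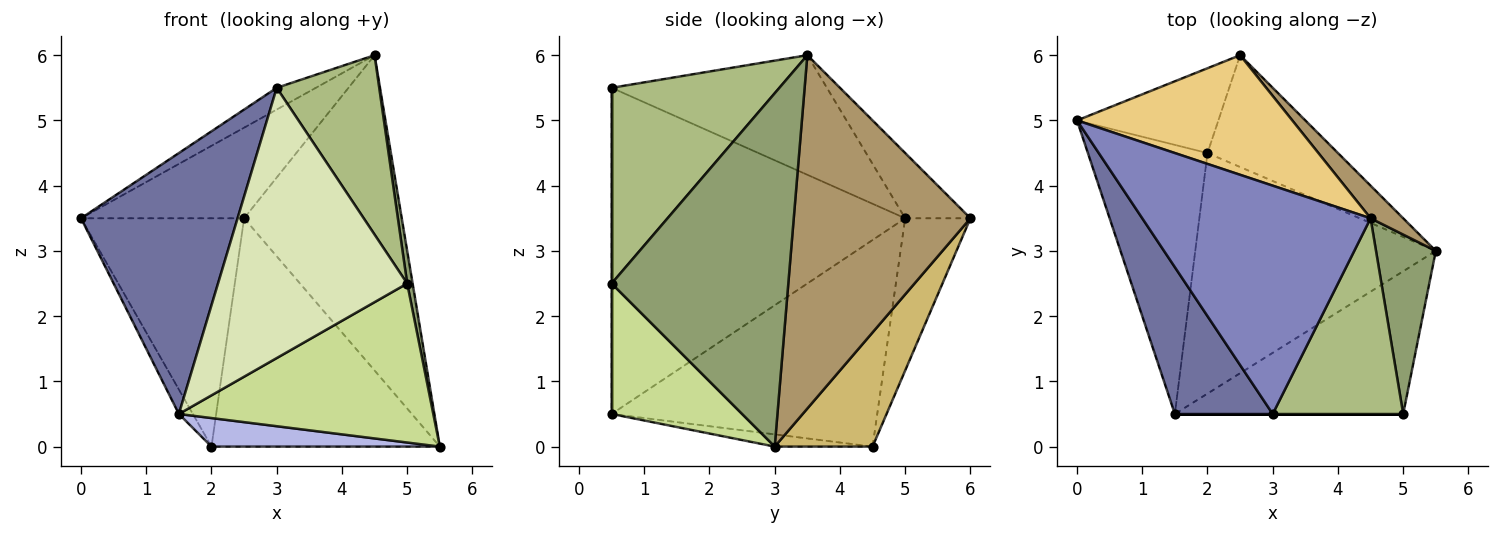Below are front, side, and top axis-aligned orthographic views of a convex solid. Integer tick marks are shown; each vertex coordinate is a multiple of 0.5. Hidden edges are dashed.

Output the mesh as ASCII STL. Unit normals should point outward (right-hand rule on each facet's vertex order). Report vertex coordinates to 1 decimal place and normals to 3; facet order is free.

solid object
 facet normal -0.853 -0.455 0.256
  outer loop
   vertex 3.0 0.5 5.5
   vertex 0.0 5.0 3.5
   vertex 1.5 0.5 0.5
  endloop
 endfacet
 facet normal -0.462 0.084 0.883
  outer loop
   vertex 3.0 0.5 5.5
   vertex 4.5 3.5 6.0
   vertex 0.0 5.0 3.5
  endloop
 endfacet
 facet normal -0.865 0.046 -0.501
  outer loop
   vertex 2.0 4.5 0.0
   vertex 1.5 0.5 0.5
   vertex 0.0 5.0 3.5
  endloop
 endfacet
 facet normal -0.050 -0.118 -0.992
  outer loop
   vertex 2.0 4.5 0.0
   vertex 5.5 3.0 0.0
   vertex 1.5 0.5 0.5
  endloop
 endfacet
 facet normal 0.986 -0.030 0.167
  outer loop
   vertex 5.0 0.5 2.5
   vertex 5.5 3.0 0.0
   vertex 4.5 3.5 6.0
  endloop
 endfacet
 facet normal 0.742 -0.453 0.494
  outer loop
   vertex 5.0 0.5 2.5
   vertex 4.5 3.5 6.0
   vertex 3.0 0.5 5.5
  endloop
 endfacet
 facet normal 0.357 -0.695 -0.624
  outer loop
   vertex 5.0 0.5 2.5
   vertex 1.5 0.5 0.5
   vertex 5.5 3.0 0.0
  endloop
 endfacet
 facet normal 0.000 -1.000 0.000
  outer loop
   vertex 5.0 0.5 2.5
   vertex 3.0 0.5 5.5
   vertex 1.5 0.5 0.5
  endloop
 endfacet
 facet normal 0.744 0.664 0.069
  outer loop
   vertex 2.5 6.0 3.5
   vertex 4.5 3.5 6.0
   vertex 5.5 3.0 0.0
  endloop
 endfacet
 facet normal 0.359 0.838 -0.411
  outer loop
   vertex 2.5 6.0 3.5
   vertex 5.5 3.0 0.0
   vertex 2.0 4.5 0.0
  endloop
 endfacet
 facet normal -0.235 0.587 0.775
  outer loop
   vertex 2.5 6.0 3.5
   vertex 0.0 5.0 3.5
   vertex 4.5 3.5 6.0
  endloop
 endfacet
 facet normal -0.351 0.878 -0.326
  outer loop
   vertex 2.5 6.0 3.5
   vertex 2.0 4.5 0.0
   vertex 0.0 5.0 3.5
  endloop
 endfacet
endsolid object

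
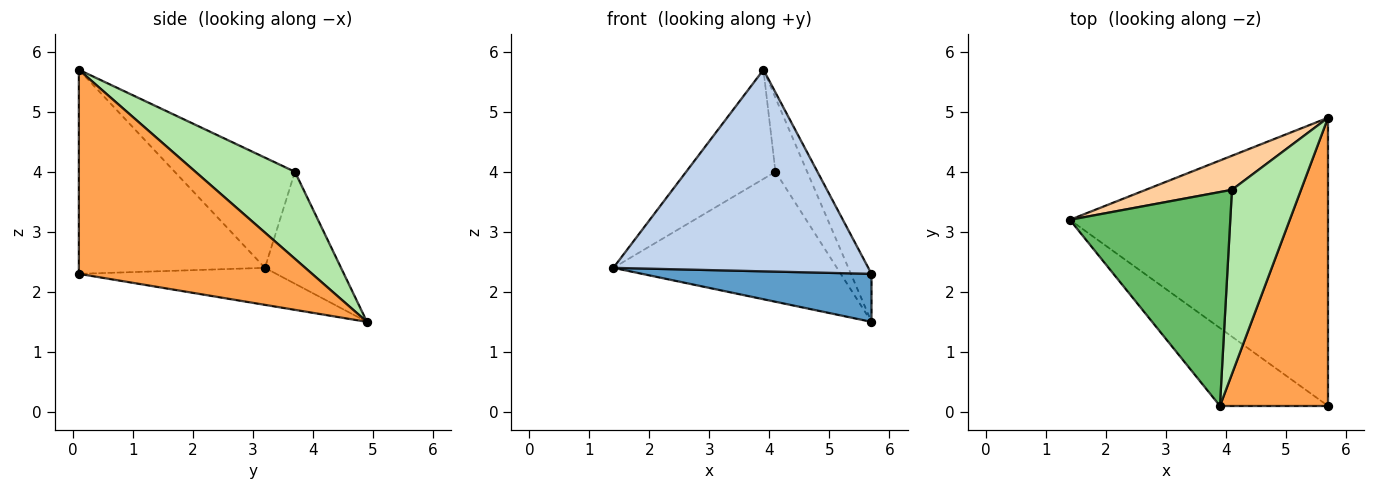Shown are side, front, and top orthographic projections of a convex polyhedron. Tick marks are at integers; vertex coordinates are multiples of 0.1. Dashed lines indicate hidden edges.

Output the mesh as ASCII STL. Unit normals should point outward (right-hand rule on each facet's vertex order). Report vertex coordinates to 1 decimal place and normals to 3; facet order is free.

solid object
 facet normal -0.140 -0.163 -0.977
  outer loop
   vertex 5.7 4.9 1.5
   vertex 5.7 0.1 2.3
   vertex 1.4 3.2 2.4
  endloop
 endfacet
 facet normal -0.563 -0.771 -0.298
  outer loop
   vertex 3.9 0.1 5.7
   vertex 1.4 3.2 2.4
   vertex 5.7 0.1 2.3
  endloop
 endfacet
 facet normal 0.881 0.078 0.466
  outer loop
   vertex 3.9 0.1 5.7
   vertex 5.7 0.1 2.3
   vertex 5.7 4.9 1.5
  endloop
 endfacet
 facet normal -0.313 0.919 0.241
  outer loop
   vertex 4.1 3.7 4.0
   vertex 5.7 4.9 1.5
   vertex 1.4 3.2 2.4
  endloop
 endfacet
 facet normal -0.522 0.388 0.760
  outer loop
   vertex 4.1 3.7 4.0
   vertex 1.4 3.2 2.4
   vertex 3.9 0.1 5.7
  endloop
 endfacet
 facet normal 0.760 0.242 0.603
  outer loop
   vertex 4.1 3.7 4.0
   vertex 3.9 0.1 5.7
   vertex 5.7 4.9 1.5
  endloop
 endfacet
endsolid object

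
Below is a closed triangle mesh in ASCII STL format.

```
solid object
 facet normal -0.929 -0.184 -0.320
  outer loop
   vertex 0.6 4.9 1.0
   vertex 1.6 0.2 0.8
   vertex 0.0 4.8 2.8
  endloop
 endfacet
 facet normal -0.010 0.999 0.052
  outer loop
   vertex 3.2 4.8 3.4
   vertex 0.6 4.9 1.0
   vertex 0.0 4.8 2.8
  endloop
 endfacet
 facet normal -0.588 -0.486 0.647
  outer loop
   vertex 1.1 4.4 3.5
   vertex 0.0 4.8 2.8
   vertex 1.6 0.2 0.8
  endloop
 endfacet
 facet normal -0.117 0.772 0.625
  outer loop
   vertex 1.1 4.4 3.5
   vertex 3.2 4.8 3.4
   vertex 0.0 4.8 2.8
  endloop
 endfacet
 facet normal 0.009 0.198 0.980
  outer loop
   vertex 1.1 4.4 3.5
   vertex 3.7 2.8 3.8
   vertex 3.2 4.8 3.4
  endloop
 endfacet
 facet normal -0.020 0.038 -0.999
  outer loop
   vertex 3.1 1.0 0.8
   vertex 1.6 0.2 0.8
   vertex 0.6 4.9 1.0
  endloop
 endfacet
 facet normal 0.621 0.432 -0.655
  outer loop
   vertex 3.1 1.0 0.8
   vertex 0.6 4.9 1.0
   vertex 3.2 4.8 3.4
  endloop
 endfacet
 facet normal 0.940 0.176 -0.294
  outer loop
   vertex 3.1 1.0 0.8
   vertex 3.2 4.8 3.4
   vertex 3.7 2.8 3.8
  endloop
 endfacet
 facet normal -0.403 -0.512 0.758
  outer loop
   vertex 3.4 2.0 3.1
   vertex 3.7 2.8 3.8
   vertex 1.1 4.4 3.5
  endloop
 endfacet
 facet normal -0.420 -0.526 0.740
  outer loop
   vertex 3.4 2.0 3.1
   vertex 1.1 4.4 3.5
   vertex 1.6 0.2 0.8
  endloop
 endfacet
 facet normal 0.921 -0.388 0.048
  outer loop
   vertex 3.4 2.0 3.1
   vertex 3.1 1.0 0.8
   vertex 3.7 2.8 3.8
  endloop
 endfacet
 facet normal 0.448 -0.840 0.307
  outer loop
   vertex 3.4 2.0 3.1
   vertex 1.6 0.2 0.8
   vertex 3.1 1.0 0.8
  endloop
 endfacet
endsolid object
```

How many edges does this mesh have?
18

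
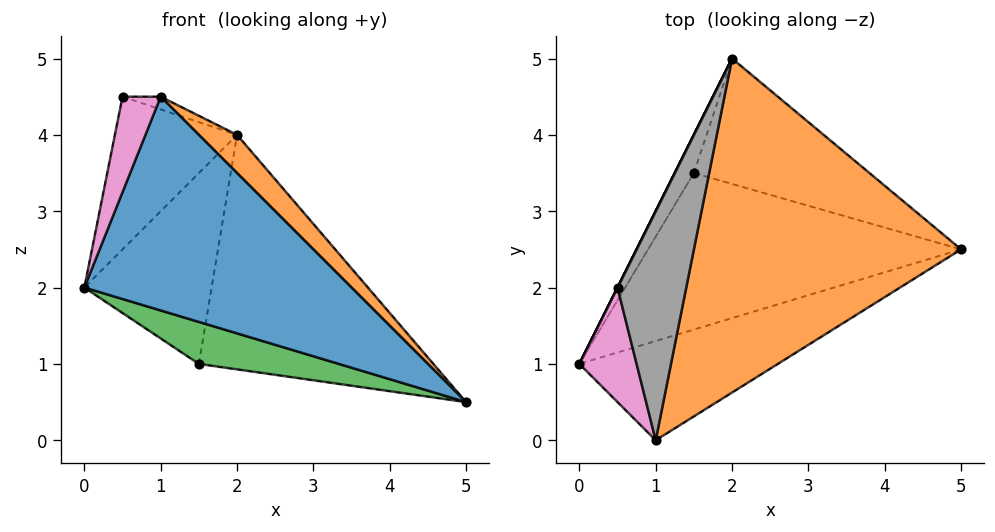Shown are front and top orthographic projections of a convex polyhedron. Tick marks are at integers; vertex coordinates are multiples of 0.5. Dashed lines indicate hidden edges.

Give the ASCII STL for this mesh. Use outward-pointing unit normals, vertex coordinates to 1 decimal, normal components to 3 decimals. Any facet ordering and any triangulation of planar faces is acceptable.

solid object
 facet normal 0.144 -0.898 -0.417
  outer loop
   vertex 1.0 0.0 4.5
   vertex 0.0 1.0 2.0
   vertex 5.0 2.5 0.5
  endloop
 endfacet
 facet normal 0.729 -0.078 0.680
  outer loop
   vertex 1.0 0.0 4.5
   vertex 5.0 2.5 0.5
   vertex 2.0 5.0 4.0
  endloop
 endfacet
 facet normal -0.207 -0.253 -0.945
  outer loop
   vertex 1.5 3.5 1.0
   vertex 5.0 2.5 0.5
   vertex 0.0 1.0 2.0
  endloop
 endfacet
 facet normal -0.870 0.483 -0.097
  outer loop
   vertex 1.5 3.5 1.0
   vertex 0.0 1.0 2.0
   vertex 2.0 5.0 4.0
  endloop
 endfacet
 facet normal 0.181 0.867 -0.464
  outer loop
   vertex 1.5 3.5 1.0
   vertex 2.0 5.0 4.0
   vertex 5.0 2.5 0.5
  endloop
 endfacet
 facet normal -0.894 0.447 0.000
  outer loop
   vertex 0.5 2.0 4.5
   vertex 2.0 5.0 4.0
   vertex 0.0 1.0 2.0
  endloop
 endfacet
 facet normal -0.931 -0.233 0.279
  outer loop
   vertex 0.5 2.0 4.5
   vertex 0.0 1.0 2.0
   vertex 1.0 0.0 4.5
  endloop
 endfacet
 facet normal 0.217 0.054 0.975
  outer loop
   vertex 0.5 2.0 4.5
   vertex 1.0 0.0 4.5
   vertex 2.0 5.0 4.0
  endloop
 endfacet
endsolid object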